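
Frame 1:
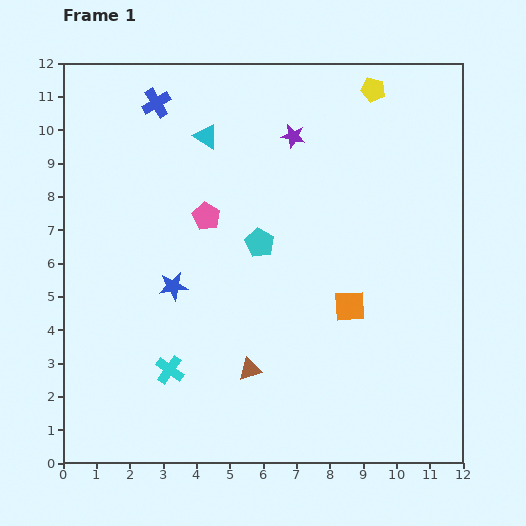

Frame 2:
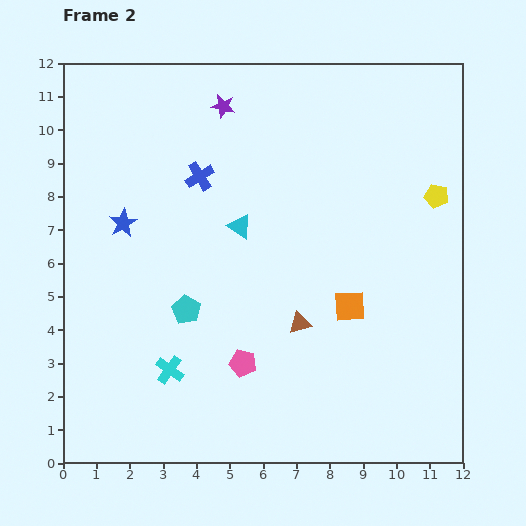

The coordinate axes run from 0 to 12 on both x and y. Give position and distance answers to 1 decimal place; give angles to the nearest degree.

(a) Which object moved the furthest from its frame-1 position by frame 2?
the pink pentagon

(moved 4.5; next 3.7)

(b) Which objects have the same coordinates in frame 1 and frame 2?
the orange square, the cyan cross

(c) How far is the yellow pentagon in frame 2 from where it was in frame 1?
3.7

The yellow pentagon moved from (9.3, 11.2) to (11.2, 8.0), a distance of √(1.9² + 3.2²) ≈ 3.7.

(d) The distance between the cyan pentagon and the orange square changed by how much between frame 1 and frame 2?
+1.6

Distance in frame 1: 3.3. Distance in frame 2: 4.9.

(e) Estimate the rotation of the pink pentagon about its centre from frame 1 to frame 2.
17° counter-clockwise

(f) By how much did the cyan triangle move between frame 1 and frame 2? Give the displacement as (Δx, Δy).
(1.0, -2.7)

The cyan triangle was at (4.3, 9.8) in frame 1 and (5.3, 7.1) in frame 2.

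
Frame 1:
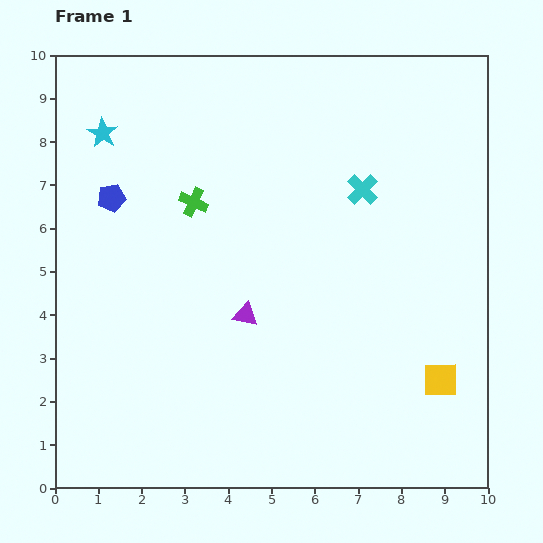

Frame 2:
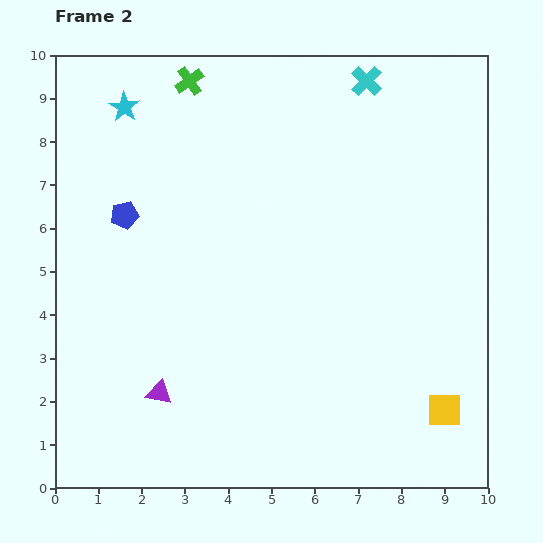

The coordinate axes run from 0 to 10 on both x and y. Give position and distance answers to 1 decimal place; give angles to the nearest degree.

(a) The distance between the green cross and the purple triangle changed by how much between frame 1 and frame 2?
+4.3

Distance in frame 1: 2.9. Distance in frame 2: 7.2.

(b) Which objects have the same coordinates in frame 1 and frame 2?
none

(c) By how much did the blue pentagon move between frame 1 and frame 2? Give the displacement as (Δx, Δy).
(0.3, -0.4)

The blue pentagon was at (1.3, 6.7) in frame 1 and (1.6, 6.3) in frame 2.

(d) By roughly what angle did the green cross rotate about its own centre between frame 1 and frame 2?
31° clockwise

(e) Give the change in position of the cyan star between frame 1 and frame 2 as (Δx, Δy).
(0.5, 0.6)

The cyan star was at (1.1, 8.2) in frame 1 and (1.6, 8.8) in frame 2.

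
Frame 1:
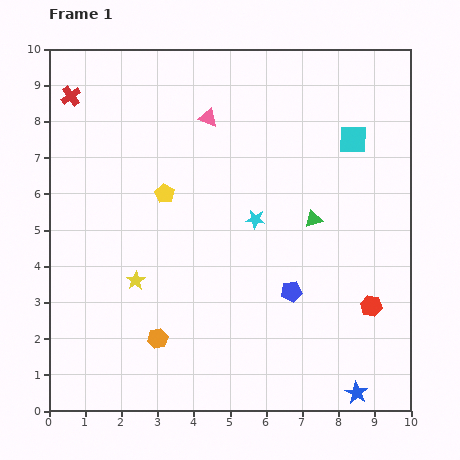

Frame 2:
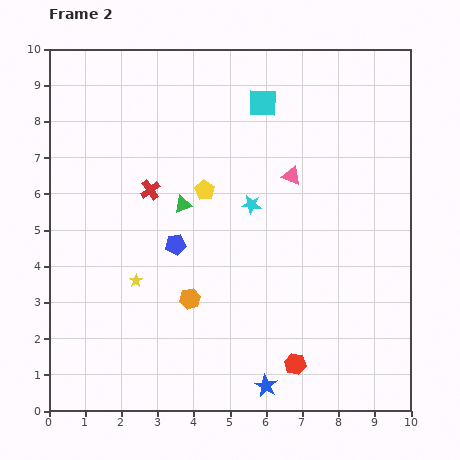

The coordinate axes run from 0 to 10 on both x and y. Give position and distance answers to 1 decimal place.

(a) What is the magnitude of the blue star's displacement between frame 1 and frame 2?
2.5

The blue star moved from (8.5, 0.5) to (6.0, 0.7), a distance of √(2.5² + 0.2²) ≈ 2.5.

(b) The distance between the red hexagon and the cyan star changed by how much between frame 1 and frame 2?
+0.6

Distance in frame 1: 4.0. Distance in frame 2: 4.6.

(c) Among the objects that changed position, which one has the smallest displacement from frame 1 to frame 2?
the cyan star

(moved 0.4)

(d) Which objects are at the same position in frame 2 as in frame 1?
the yellow star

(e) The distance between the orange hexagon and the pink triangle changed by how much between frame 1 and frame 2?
-1.9

Distance in frame 1: 6.3. Distance in frame 2: 4.4.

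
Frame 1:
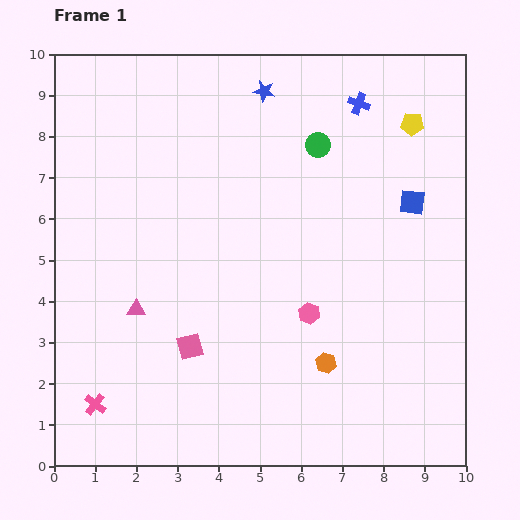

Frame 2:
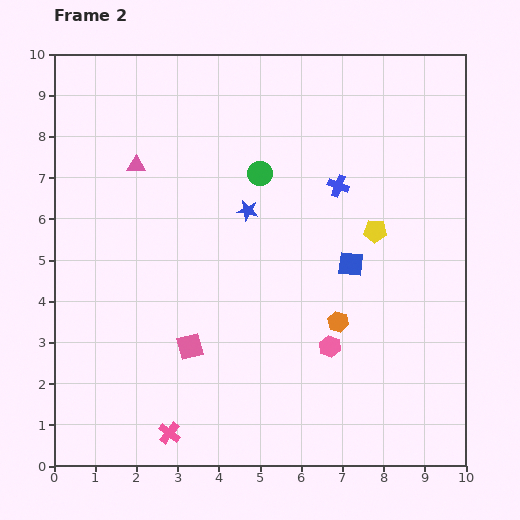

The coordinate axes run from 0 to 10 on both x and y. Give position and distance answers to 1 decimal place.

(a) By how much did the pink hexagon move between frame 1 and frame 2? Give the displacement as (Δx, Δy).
(0.5, -0.8)

The pink hexagon was at (6.2, 3.7) in frame 1 and (6.7, 2.9) in frame 2.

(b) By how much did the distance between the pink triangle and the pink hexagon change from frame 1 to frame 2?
+2.2

Distance in frame 1: 4.2. Distance in frame 2: 6.4.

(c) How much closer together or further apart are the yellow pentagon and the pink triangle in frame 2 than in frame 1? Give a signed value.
-2.1

Distance in frame 1: 8.1. Distance in frame 2: 6.0.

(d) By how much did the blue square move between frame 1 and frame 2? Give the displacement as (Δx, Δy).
(-1.5, -1.5)

The blue square was at (8.7, 6.4) in frame 1 and (7.2, 4.9) in frame 2.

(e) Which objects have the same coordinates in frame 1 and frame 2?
the pink square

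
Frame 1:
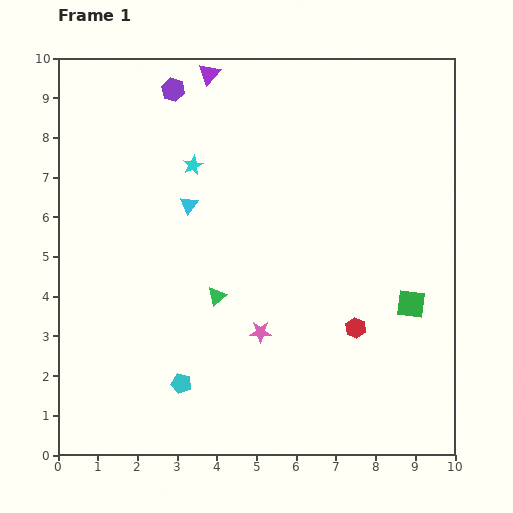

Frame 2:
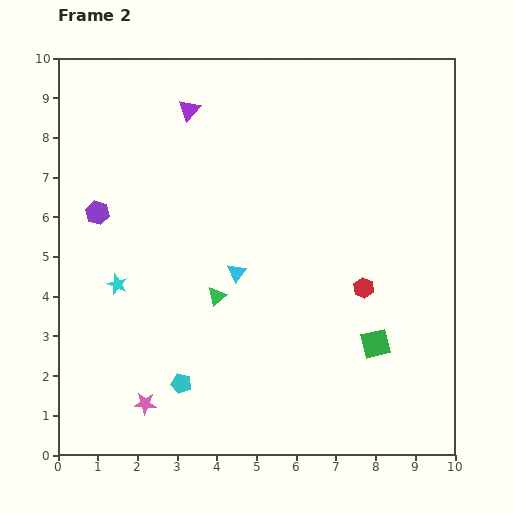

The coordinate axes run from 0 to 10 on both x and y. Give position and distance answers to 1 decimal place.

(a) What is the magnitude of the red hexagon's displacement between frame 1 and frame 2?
1.0

The red hexagon moved from (7.5, 3.2) to (7.7, 4.2), a distance of √(0.2² + 1.0²) ≈ 1.0.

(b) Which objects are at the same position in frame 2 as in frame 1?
the green triangle, the cyan pentagon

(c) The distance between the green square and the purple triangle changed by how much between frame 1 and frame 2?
-0.2

Distance in frame 1: 7.7. Distance in frame 2: 7.5.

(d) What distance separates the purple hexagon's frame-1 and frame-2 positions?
3.6

The purple hexagon moved from (2.9, 9.2) to (1.0, 6.1), a distance of √(1.9² + 3.1²) ≈ 3.6.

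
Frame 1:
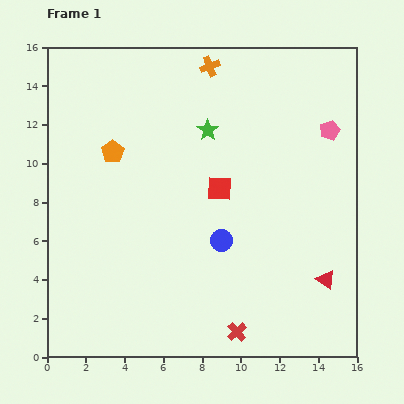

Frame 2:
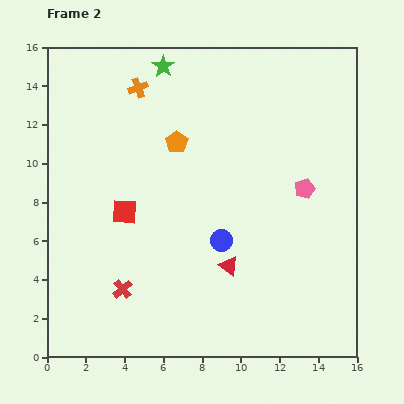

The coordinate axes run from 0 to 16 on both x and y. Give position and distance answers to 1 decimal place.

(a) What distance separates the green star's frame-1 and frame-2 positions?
4.0

The green star moved from (8.3, 11.7) to (6.0, 15.0), a distance of √(2.3² + 3.3²) ≈ 4.0.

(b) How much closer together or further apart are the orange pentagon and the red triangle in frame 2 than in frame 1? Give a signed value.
-5.9

Distance in frame 1: 12.8. Distance in frame 2: 6.9.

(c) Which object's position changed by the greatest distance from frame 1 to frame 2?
the red cross

(moved 6.3; next 5.0)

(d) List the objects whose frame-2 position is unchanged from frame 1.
the blue circle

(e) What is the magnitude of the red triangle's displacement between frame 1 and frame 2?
5.0

The red triangle moved from (14.4, 4.0) to (9.4, 4.7), a distance of √(5.0² + 0.7²) ≈ 5.0.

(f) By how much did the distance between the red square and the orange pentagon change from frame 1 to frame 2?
-1.3

Distance in frame 1: 5.8. Distance in frame 2: 4.5.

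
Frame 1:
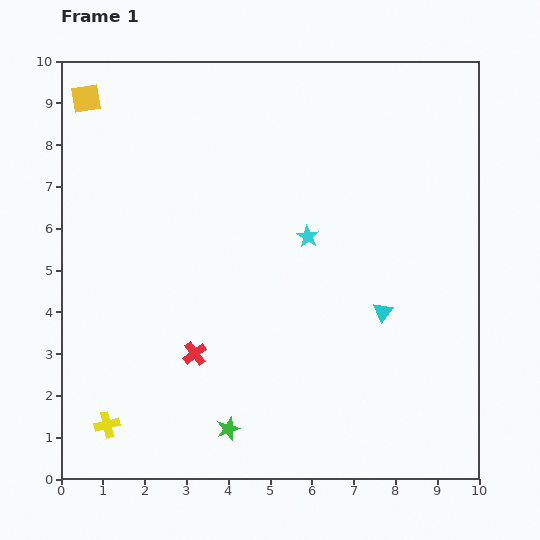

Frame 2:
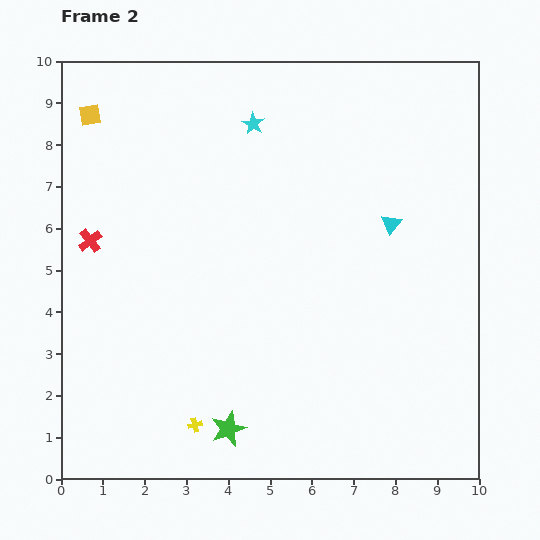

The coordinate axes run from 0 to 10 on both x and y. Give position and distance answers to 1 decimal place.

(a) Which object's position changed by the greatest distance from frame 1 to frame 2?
the red cross

(moved 3.7; next 3.0)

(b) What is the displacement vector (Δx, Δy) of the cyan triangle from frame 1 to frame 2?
(0.2, 2.1)

The cyan triangle was at (7.7, 4.0) in frame 1 and (7.9, 6.1) in frame 2.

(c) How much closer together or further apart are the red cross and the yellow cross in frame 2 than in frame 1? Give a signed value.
+2.4

Distance in frame 1: 2.7. Distance in frame 2: 5.1.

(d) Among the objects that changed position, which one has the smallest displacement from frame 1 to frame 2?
the yellow square

(moved 0.4)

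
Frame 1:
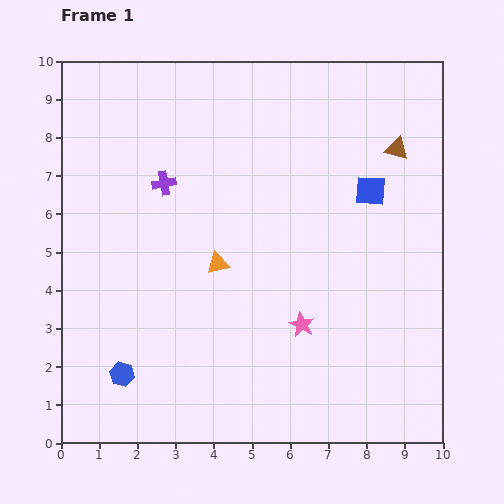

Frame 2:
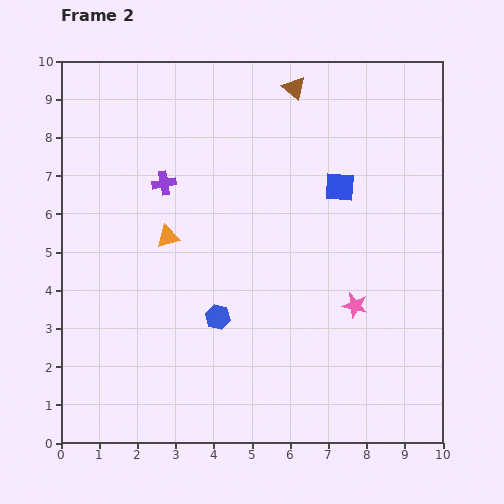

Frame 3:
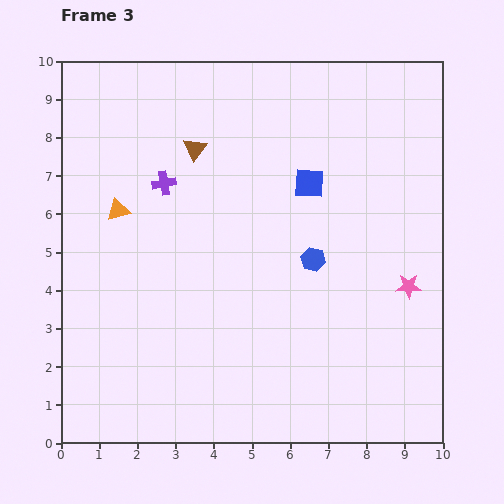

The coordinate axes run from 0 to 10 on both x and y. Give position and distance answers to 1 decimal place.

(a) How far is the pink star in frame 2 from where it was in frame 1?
1.5

The pink star moved from (6.3, 3.1) to (7.7, 3.6), a distance of √(1.4² + 0.5²) ≈ 1.5.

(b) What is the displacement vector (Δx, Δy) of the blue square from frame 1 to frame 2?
(-0.8, 0.1)

The blue square was at (8.1, 6.6) in frame 1 and (7.3, 6.7) in frame 2.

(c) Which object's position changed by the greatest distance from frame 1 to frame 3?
the blue hexagon

(moved 5.8; next 5.3)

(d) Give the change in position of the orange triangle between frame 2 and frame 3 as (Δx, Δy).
(-1.3, 0.7)

The orange triangle was at (2.8, 5.4) in frame 2 and (1.5, 6.1) in frame 3.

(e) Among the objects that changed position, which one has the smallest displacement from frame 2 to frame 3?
the blue square

(moved 0.8)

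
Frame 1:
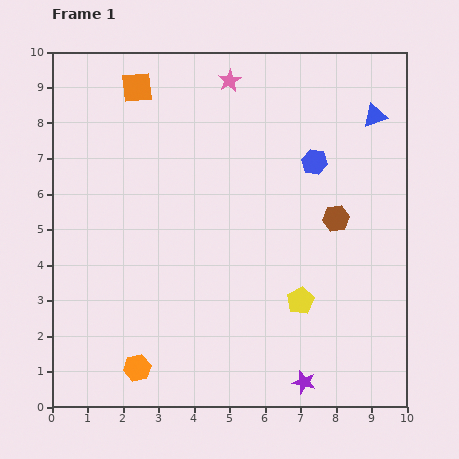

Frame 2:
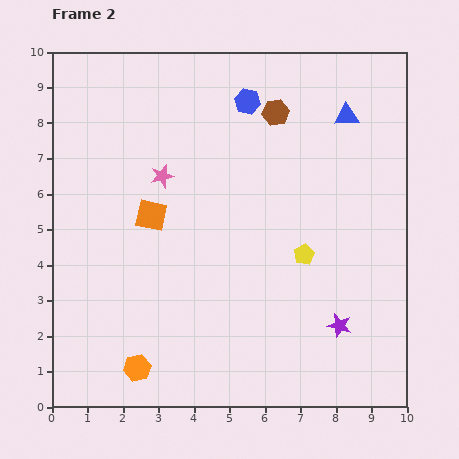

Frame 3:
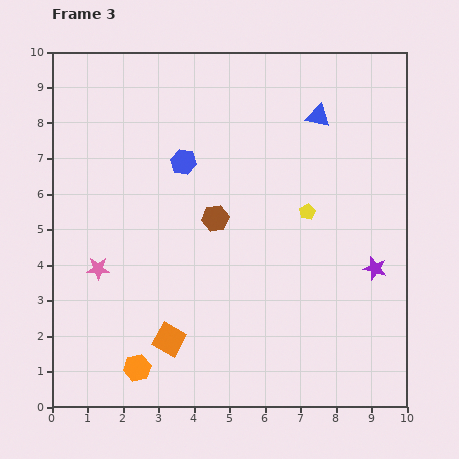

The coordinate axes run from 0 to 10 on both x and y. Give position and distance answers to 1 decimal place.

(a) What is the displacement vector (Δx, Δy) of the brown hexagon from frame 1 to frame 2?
(-1.7, 3.0)

The brown hexagon was at (8.0, 5.3) in frame 1 and (6.3, 8.3) in frame 2.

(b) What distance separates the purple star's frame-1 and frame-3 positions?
3.8

The purple star moved from (7.1, 0.7) to (9.1, 3.9), a distance of √(2.0² + 3.2²) ≈ 3.8.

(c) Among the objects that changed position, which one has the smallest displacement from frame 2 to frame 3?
the blue triangle

(moved 0.8)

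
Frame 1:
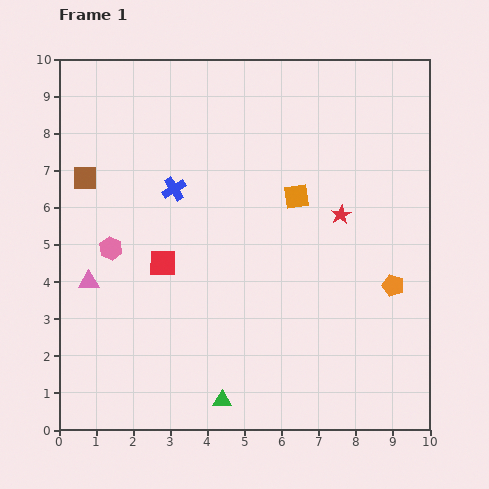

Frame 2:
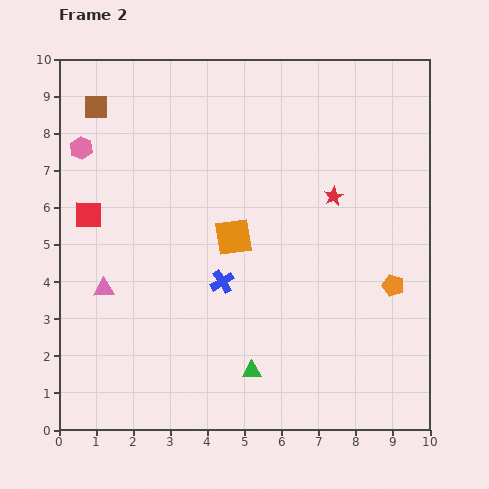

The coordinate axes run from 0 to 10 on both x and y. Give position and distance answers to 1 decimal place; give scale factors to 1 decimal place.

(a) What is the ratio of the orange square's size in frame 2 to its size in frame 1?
1.5×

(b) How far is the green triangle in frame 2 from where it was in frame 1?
1.1

The green triangle moved from (4.4, 0.8) to (5.2, 1.6), a distance of √(0.8² + 0.8²) ≈ 1.1.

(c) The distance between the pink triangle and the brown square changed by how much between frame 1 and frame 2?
+2.1

Distance in frame 1: 2.8. Distance in frame 2: 4.9.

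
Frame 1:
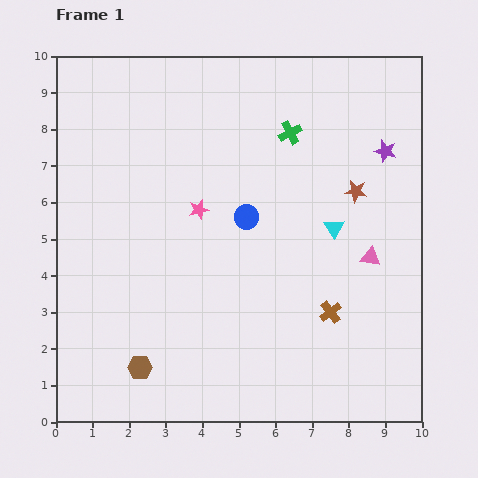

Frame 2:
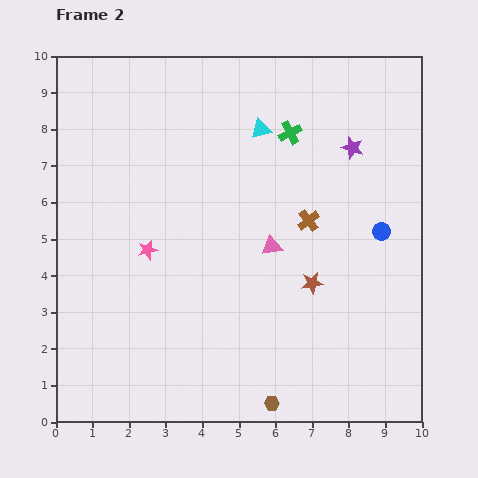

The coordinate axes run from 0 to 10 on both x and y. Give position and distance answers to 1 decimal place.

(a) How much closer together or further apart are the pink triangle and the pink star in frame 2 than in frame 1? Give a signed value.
-1.5

Distance in frame 1: 4.9. Distance in frame 2: 3.4.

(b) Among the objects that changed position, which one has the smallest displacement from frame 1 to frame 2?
the purple star

(moved 0.9)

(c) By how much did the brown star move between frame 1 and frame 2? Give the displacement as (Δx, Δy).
(-1.2, -2.5)

The brown star was at (8.2, 6.3) in frame 1 and (7.0, 3.8) in frame 2.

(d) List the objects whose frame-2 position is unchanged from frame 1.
the green cross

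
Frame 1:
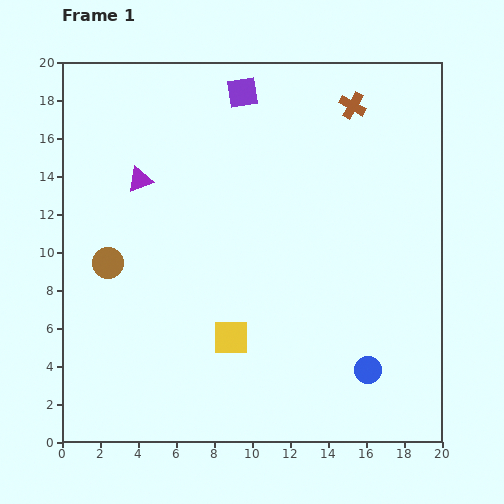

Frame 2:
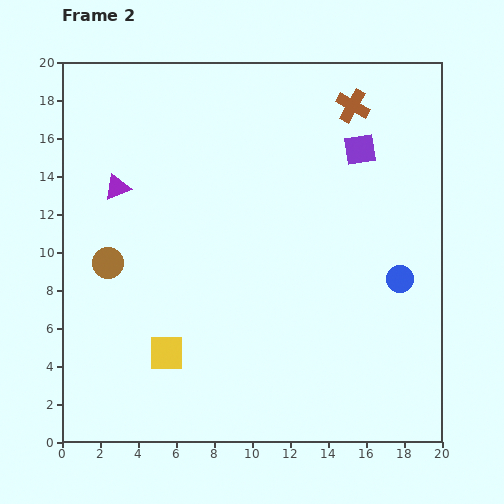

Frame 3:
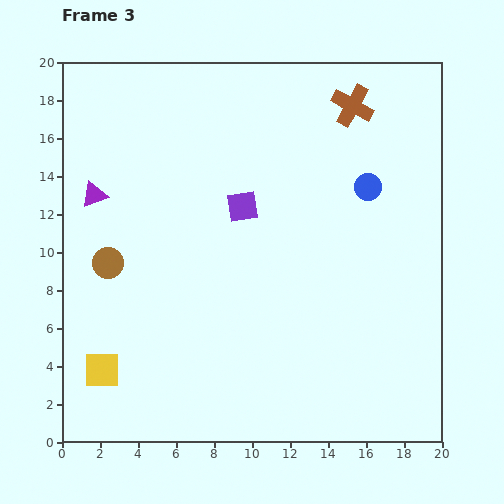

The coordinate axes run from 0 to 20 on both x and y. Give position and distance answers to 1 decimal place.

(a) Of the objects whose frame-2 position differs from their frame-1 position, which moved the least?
the purple triangle

(moved 1.3)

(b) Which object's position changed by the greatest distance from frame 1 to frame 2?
the purple square

(moved 6.9; next 5.1)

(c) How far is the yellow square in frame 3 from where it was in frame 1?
7.0

The yellow square moved from (8.9, 5.5) to (2.1, 3.8), a distance of √(6.8² + 1.7²) ≈ 7.0.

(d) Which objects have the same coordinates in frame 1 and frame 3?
the brown cross, the brown circle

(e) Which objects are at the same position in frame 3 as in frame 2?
the brown cross, the brown circle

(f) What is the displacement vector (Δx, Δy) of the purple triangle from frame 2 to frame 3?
(-1.2, -0.4)

The purple triangle was at (2.9, 13.4) in frame 2 and (1.7, 13.0) in frame 3.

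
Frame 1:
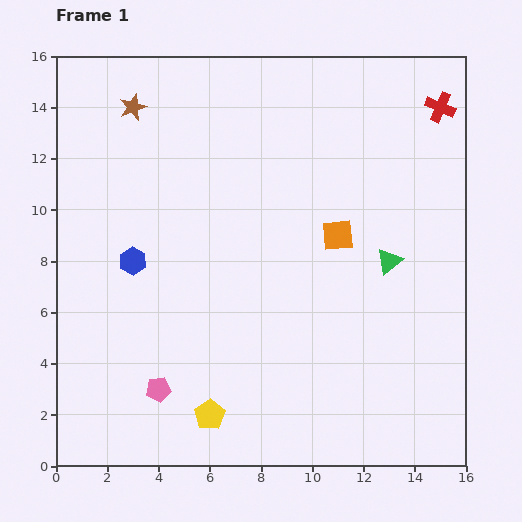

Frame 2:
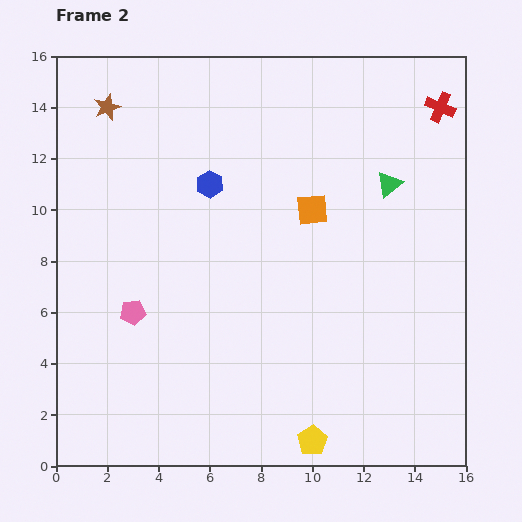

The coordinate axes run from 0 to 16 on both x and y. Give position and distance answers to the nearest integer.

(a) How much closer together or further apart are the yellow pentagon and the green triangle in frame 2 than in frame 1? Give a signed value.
+1

Distance in frame 1: 9. Distance in frame 2: 10.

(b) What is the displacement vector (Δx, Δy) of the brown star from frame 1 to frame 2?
(-1, 0)

The brown star was at (3, 14) in frame 1 and (2, 14) in frame 2.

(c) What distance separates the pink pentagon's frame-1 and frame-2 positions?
3

The pink pentagon moved from (4, 3) to (3, 6), a distance of √(1² + 3²) ≈ 3.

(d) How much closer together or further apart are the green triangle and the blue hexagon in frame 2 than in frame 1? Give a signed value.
-3

Distance in frame 1: 10. Distance in frame 2: 7.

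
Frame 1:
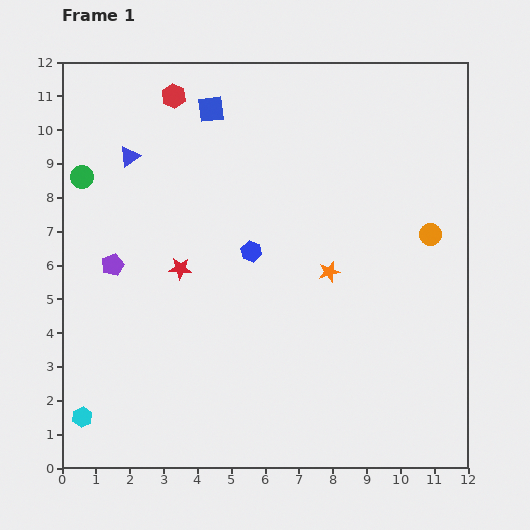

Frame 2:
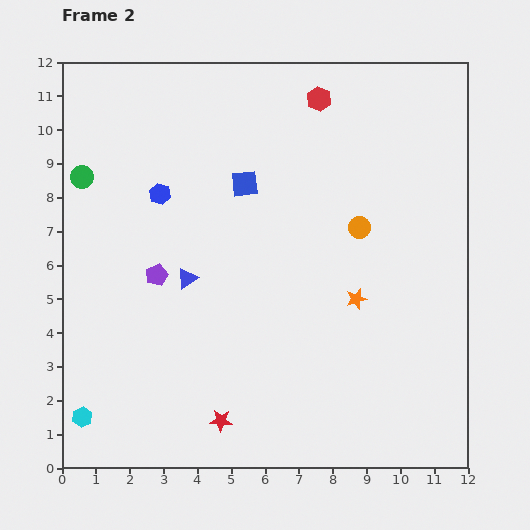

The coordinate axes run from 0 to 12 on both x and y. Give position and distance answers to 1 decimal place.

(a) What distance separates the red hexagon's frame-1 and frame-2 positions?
4.3

The red hexagon moved from (3.3, 11.0) to (7.6, 10.9), a distance of √(4.3² + 0.1²) ≈ 4.3.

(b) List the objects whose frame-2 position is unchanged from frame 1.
the green circle, the cyan hexagon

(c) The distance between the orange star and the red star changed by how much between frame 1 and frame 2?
+1.0

Distance in frame 1: 4.4. Distance in frame 2: 5.4.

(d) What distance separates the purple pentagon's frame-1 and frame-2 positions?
1.3

The purple pentagon moved from (1.5, 6.0) to (2.8, 5.7), a distance of √(1.3² + 0.3²) ≈ 1.3.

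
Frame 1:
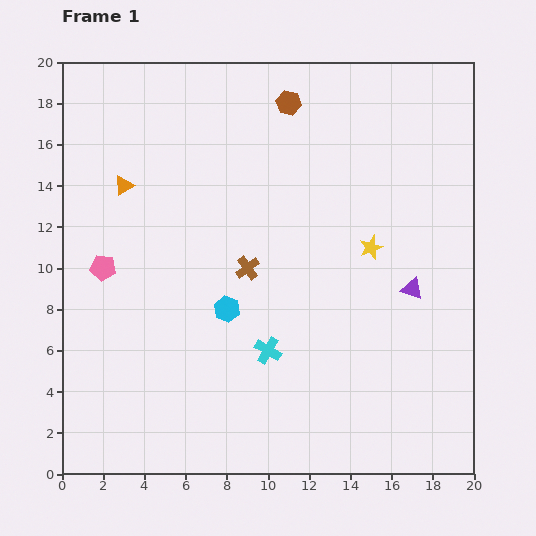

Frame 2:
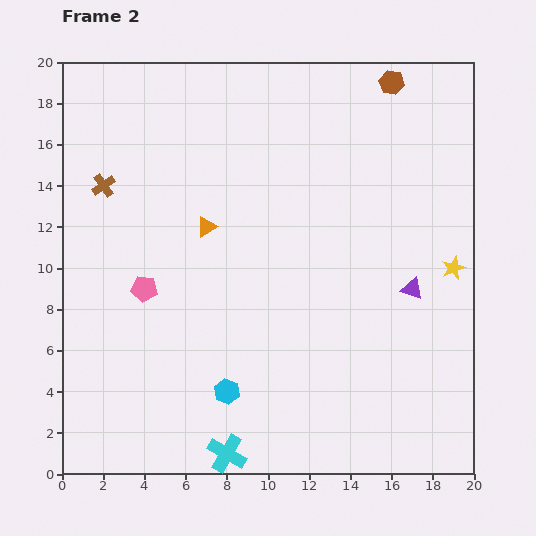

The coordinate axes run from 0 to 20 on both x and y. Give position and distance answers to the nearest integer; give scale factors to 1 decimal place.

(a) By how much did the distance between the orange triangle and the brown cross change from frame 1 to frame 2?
-2

Distance in frame 1: 7. Distance in frame 2: 5.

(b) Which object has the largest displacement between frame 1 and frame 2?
the brown cross

(moved 8; next 5)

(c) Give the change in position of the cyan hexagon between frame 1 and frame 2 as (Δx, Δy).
(0, -4)

The cyan hexagon was at (8, 8) in frame 1 and (8, 4) in frame 2.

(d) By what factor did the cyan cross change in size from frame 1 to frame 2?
1.4×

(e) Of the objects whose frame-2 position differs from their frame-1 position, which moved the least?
the pink pentagon

(moved 2)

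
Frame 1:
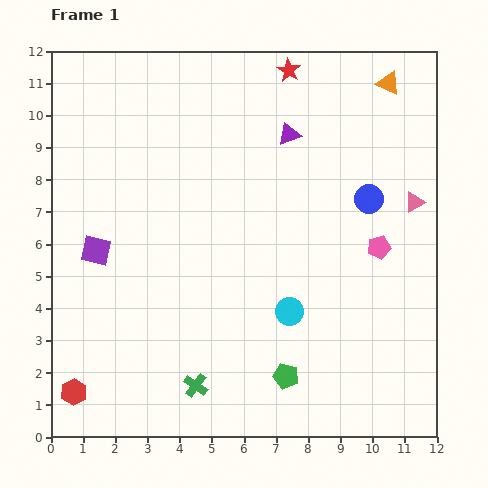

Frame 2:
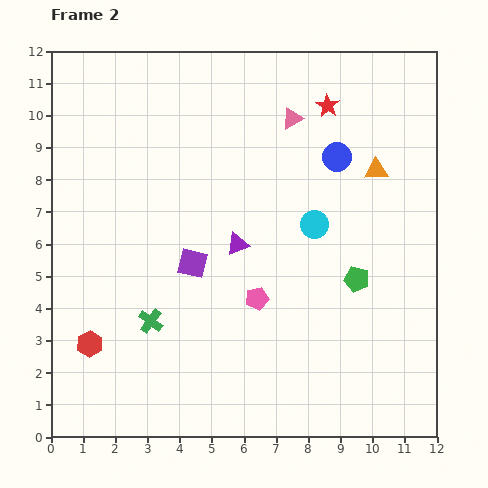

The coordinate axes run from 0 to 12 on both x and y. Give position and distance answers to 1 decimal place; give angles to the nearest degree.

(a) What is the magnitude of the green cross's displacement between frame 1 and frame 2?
2.4

The green cross moved from (4.5, 1.6) to (3.1, 3.6), a distance of √(1.4² + 2.0²) ≈ 2.4.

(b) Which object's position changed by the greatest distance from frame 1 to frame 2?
the pink triangle

(moved 4.6; next 4.1)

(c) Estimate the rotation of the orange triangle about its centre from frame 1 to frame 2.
26° counter-clockwise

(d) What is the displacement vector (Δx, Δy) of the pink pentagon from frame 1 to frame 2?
(-3.8, -1.6)

The pink pentagon was at (10.2, 5.9) in frame 1 and (6.4, 4.3) in frame 2.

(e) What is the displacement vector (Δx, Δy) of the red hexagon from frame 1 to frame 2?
(0.5, 1.5)

The red hexagon was at (0.7, 1.4) in frame 1 and (1.2, 2.9) in frame 2.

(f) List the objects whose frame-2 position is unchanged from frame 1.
none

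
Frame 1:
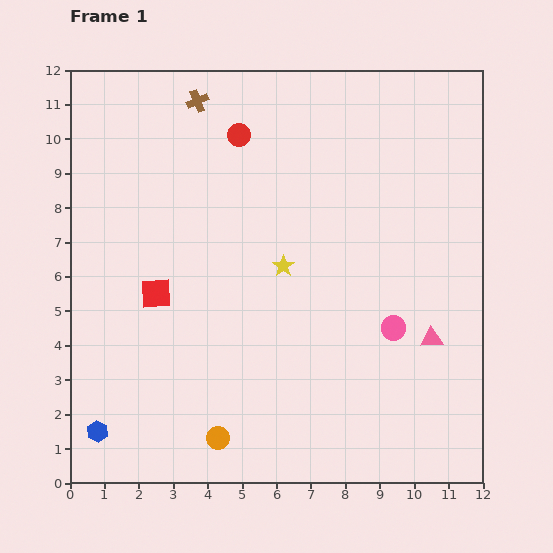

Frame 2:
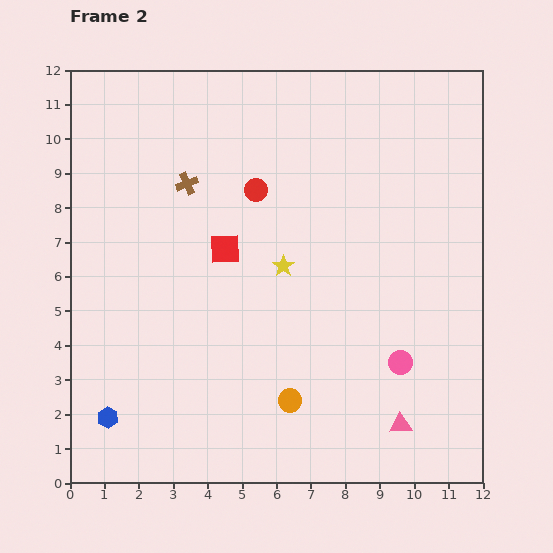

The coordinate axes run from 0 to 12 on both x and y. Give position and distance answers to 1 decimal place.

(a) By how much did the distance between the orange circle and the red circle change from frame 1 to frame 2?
-2.6

Distance in frame 1: 8.8. Distance in frame 2: 6.2.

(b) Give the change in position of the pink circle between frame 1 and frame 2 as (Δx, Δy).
(0.2, -1.0)

The pink circle was at (9.4, 4.5) in frame 1 and (9.6, 3.5) in frame 2.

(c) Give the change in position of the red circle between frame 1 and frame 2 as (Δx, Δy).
(0.5, -1.6)

The red circle was at (4.9, 10.1) in frame 1 and (5.4, 8.5) in frame 2.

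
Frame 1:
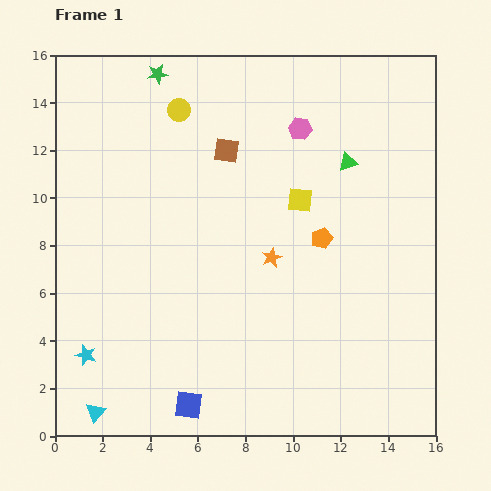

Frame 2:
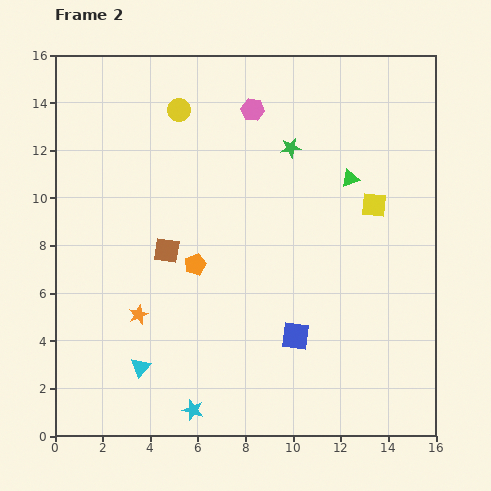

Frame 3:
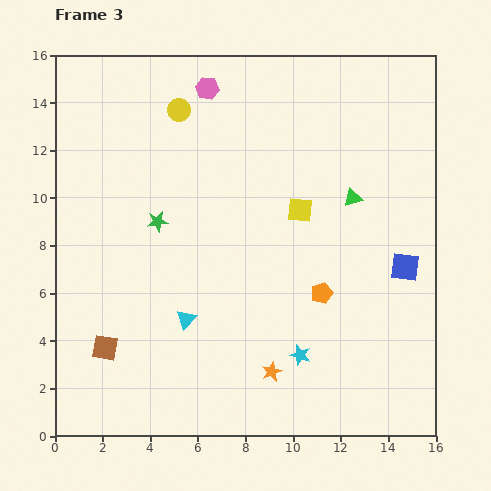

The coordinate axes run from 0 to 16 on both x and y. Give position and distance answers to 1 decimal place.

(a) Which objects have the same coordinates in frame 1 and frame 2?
the yellow circle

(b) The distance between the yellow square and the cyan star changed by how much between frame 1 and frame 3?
-5.0

Distance in frame 1: 11.1. Distance in frame 3: 6.1.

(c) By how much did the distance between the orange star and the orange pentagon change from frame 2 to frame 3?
+0.7

Distance in frame 2: 3.2. Distance in frame 3: 3.9.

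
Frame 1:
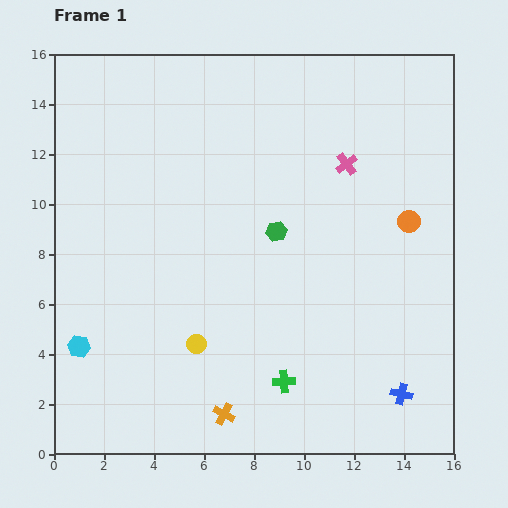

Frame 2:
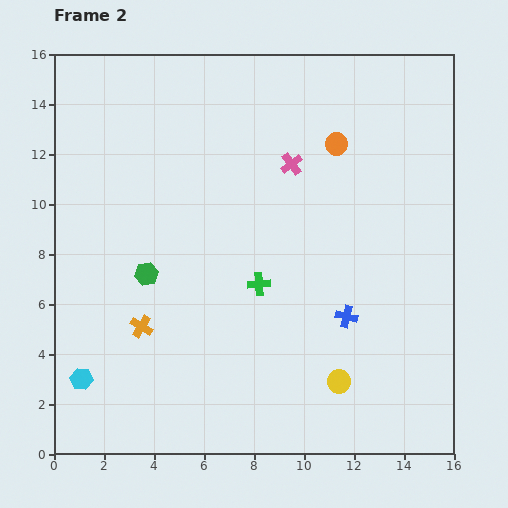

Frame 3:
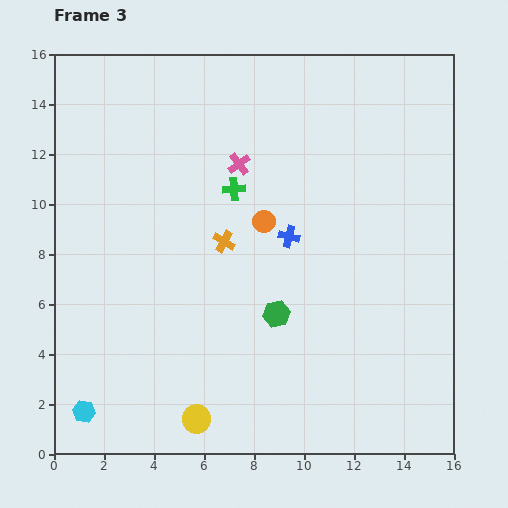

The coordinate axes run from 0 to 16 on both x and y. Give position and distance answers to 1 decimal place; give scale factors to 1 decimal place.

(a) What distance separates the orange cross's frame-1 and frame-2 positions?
4.8

The orange cross moved from (6.8, 1.6) to (3.5, 5.1), a distance of √(3.3² + 3.5²) ≈ 4.8.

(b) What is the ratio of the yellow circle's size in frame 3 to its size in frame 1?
1.4×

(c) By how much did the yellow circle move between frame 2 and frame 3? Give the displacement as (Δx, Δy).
(-5.7, -1.5)

The yellow circle was at (11.4, 2.9) in frame 2 and (5.7, 1.4) in frame 3.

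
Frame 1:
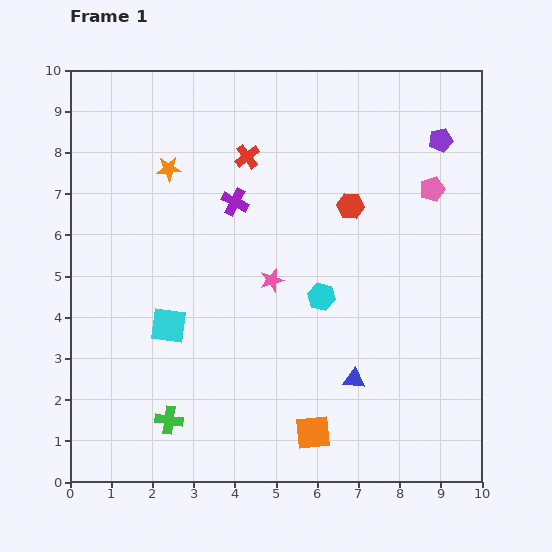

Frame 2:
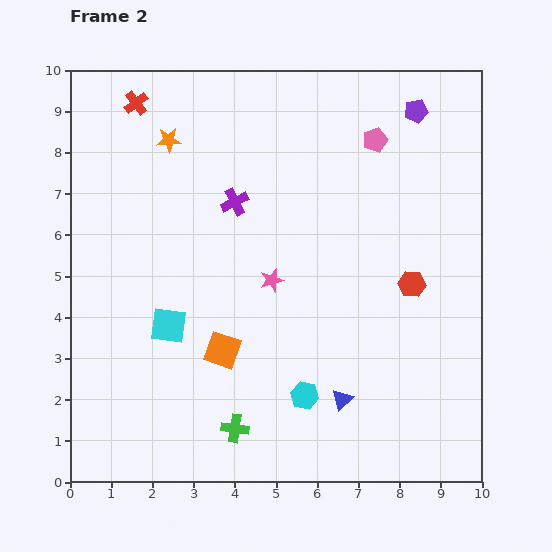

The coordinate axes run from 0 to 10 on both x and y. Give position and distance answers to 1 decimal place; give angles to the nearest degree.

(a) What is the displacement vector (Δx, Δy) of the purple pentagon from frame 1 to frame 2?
(-0.6, 0.7)

The purple pentagon was at (9.0, 8.3) in frame 1 and (8.4, 9.0) in frame 2.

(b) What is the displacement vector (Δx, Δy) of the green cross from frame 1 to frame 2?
(1.6, -0.2)

The green cross was at (2.4, 1.5) in frame 1 and (4.0, 1.3) in frame 2.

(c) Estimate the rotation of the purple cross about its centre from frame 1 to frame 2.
37° clockwise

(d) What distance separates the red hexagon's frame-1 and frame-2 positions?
2.4

The red hexagon moved from (6.8, 6.7) to (8.3, 4.8), a distance of √(1.5² + 1.9²) ≈ 2.4.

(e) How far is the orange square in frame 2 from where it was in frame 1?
3.0

The orange square moved from (5.9, 1.2) to (3.7, 3.2), a distance of √(2.2² + 2.0²) ≈ 3.0.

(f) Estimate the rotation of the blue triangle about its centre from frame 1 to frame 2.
49° counter-clockwise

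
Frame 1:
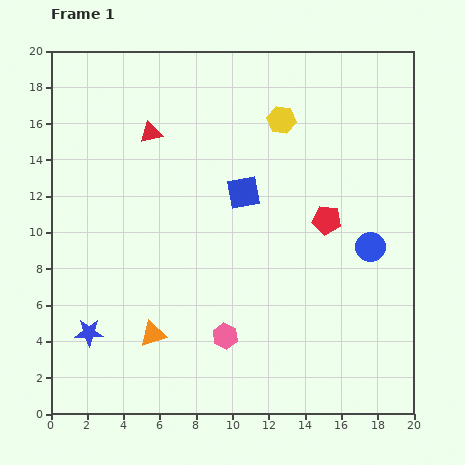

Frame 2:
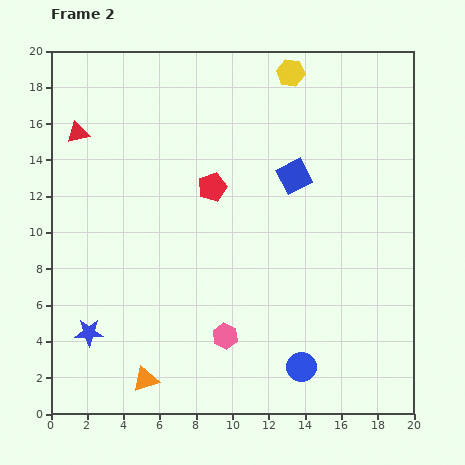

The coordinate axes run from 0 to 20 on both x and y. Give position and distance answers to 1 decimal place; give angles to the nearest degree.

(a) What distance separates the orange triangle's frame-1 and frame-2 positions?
2.5

The orange triangle moved from (5.6, 4.4) to (5.2, 1.9), a distance of √(0.4² + 2.5²) ≈ 2.5.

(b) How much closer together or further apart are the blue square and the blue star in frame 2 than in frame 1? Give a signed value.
+2.7

Distance in frame 1: 11.5. Distance in frame 2: 14.2.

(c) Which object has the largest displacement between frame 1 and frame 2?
the blue circle

(moved 7.6; next 6.6)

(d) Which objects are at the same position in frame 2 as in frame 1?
the pink hexagon, the blue star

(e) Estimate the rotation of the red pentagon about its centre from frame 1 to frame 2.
27° counter-clockwise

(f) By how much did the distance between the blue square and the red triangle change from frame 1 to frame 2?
+6.0

Distance in frame 1: 6.1. Distance in frame 2: 12.1.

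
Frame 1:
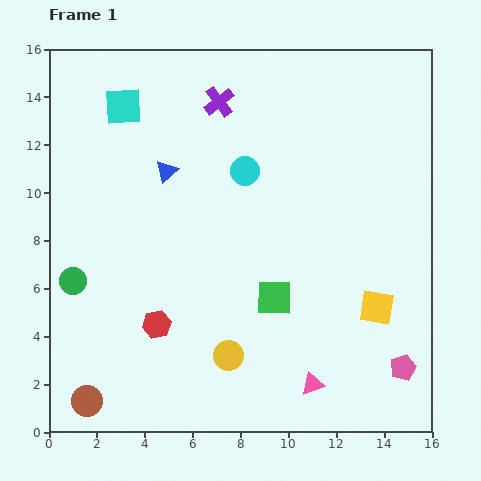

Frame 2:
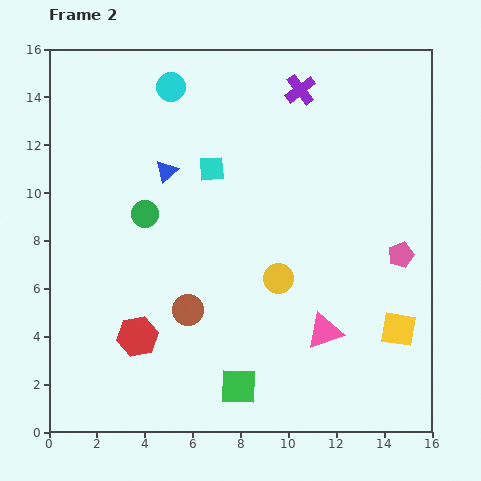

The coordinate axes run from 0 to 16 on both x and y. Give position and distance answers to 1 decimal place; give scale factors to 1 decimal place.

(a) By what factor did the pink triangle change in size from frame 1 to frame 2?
1.6×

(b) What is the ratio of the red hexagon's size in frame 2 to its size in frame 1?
1.4×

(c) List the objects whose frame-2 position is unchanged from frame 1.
the blue triangle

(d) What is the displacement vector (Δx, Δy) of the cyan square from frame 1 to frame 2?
(3.7, -2.6)

The cyan square was at (3.1, 13.6) in frame 1 and (6.8, 11.0) in frame 2.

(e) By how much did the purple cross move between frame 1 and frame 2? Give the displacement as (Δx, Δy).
(3.4, 0.5)

The purple cross was at (7.1, 13.8) in frame 1 and (10.5, 14.3) in frame 2.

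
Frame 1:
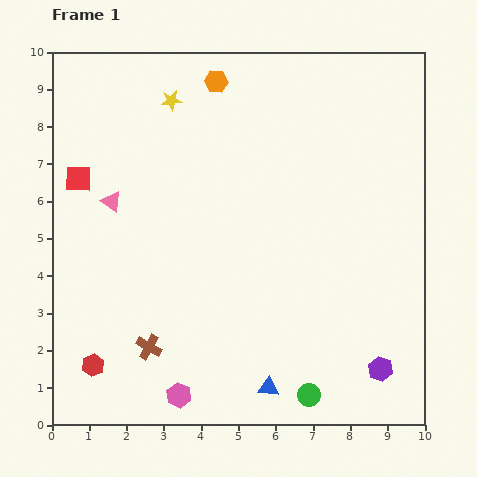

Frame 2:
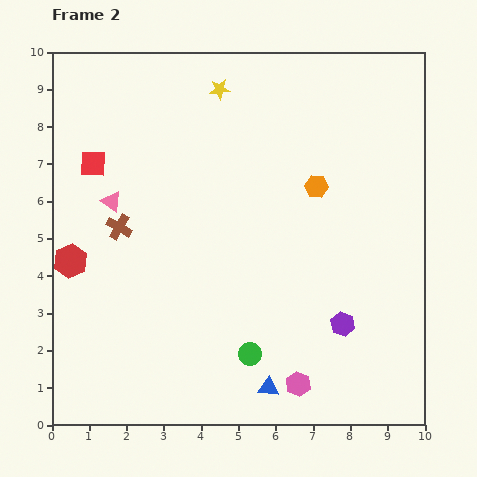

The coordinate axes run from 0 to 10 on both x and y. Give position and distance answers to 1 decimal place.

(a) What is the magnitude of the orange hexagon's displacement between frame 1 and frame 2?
3.9

The orange hexagon moved from (4.4, 9.2) to (7.1, 6.4), a distance of √(2.7² + 2.8²) ≈ 3.9.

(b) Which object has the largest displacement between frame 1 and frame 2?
the orange hexagon

(moved 3.9; next 3.3)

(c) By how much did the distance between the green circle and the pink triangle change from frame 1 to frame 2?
-1.9

Distance in frame 1: 7.4. Distance in frame 2: 5.5.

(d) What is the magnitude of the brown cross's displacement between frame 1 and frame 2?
3.3

The brown cross moved from (2.6, 2.1) to (1.8, 5.3), a distance of √(0.8² + 3.2²) ≈ 3.3.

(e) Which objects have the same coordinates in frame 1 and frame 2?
the blue triangle, the pink triangle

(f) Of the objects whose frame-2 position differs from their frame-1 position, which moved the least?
the red square

(moved 0.6)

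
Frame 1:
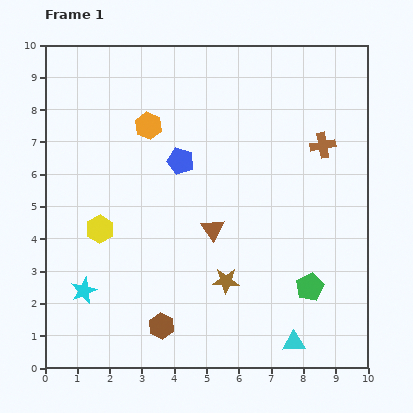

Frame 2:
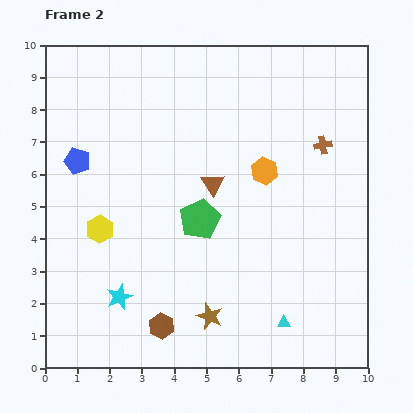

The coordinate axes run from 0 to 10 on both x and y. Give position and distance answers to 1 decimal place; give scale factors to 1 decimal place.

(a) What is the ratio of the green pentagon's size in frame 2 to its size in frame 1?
1.5×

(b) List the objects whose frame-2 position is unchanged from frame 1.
the yellow hexagon, the brown hexagon, the brown cross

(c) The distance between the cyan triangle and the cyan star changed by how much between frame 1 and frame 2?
-1.5

Distance in frame 1: 6.7. Distance in frame 2: 5.2.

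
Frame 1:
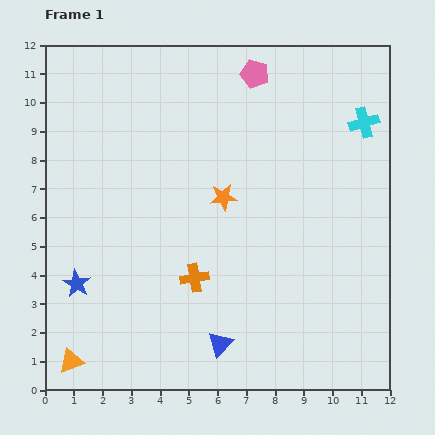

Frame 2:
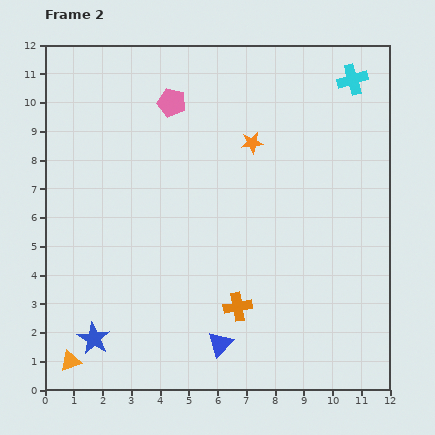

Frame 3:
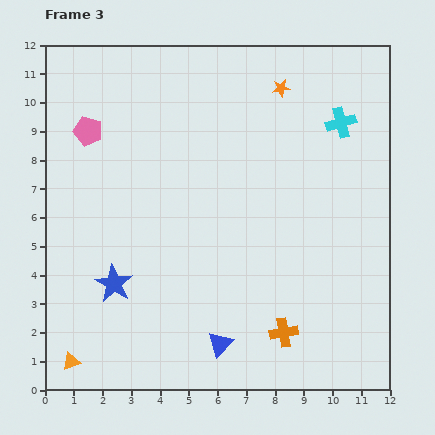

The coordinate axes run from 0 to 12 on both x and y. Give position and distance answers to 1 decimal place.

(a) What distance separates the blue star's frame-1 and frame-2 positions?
2.0

The blue star moved from (1.1, 3.7) to (1.7, 1.8), a distance of √(0.6² + 1.9²) ≈ 2.0.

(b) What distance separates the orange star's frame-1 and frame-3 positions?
4.3

The orange star moved from (6.2, 6.7) to (8.2, 10.5), a distance of √(2.0² + 3.8²) ≈ 4.3.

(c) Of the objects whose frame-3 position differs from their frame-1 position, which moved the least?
the cyan cross

(moved 0.8)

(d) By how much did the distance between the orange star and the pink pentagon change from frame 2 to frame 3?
+3.8

Distance in frame 2: 3.1. Distance in frame 3: 6.9.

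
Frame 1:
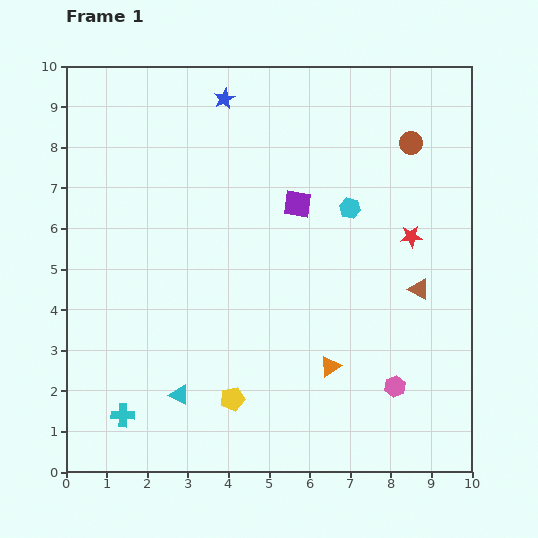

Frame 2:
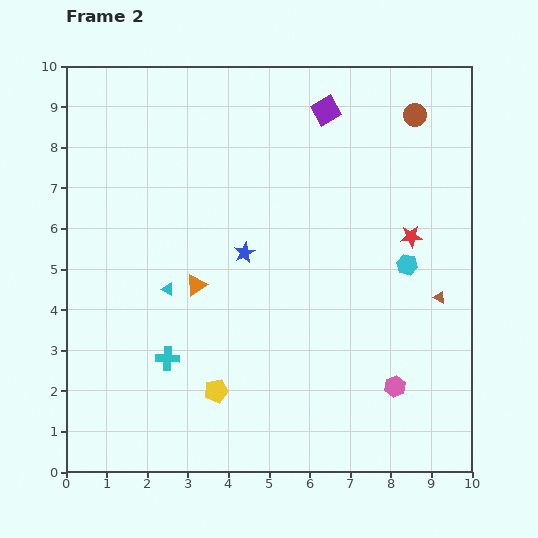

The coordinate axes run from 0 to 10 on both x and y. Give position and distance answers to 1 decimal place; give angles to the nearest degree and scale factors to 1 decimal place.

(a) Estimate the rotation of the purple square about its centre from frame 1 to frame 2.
38° counter-clockwise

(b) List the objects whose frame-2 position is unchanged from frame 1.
the red star, the pink hexagon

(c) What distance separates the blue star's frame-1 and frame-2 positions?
3.8

The blue star moved from (3.9, 9.2) to (4.4, 5.4), a distance of √(0.5² + 3.8²) ≈ 3.8.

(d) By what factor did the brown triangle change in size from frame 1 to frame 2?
0.6×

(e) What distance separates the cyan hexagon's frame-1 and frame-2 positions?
2.0

The cyan hexagon moved from (7.0, 6.5) to (8.4, 5.1), a distance of √(1.4² + 1.4²) ≈ 2.0.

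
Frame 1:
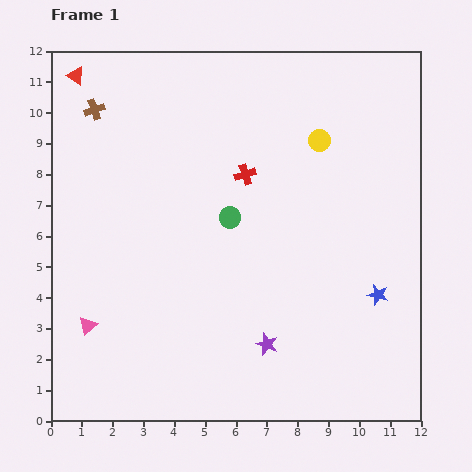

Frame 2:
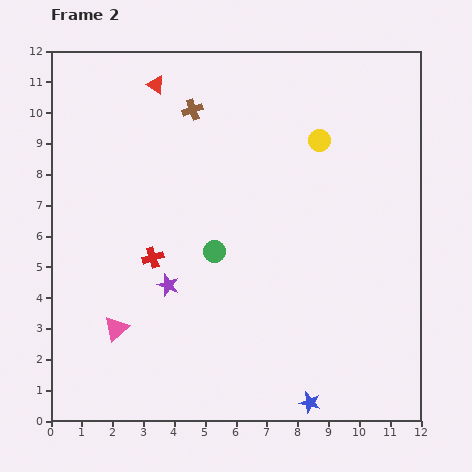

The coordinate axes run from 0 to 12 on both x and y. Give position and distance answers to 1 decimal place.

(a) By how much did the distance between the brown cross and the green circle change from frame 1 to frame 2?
-0.9

Distance in frame 1: 5.6. Distance in frame 2: 4.7.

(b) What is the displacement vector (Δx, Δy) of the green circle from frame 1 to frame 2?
(-0.5, -1.1)

The green circle was at (5.8, 6.6) in frame 1 and (5.3, 5.5) in frame 2.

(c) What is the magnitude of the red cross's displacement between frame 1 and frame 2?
4.0

The red cross moved from (6.3, 8.0) to (3.3, 5.3), a distance of √(3.0² + 2.7²) ≈ 4.0.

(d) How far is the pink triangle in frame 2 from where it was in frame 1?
0.9

The pink triangle moved from (1.2, 3.1) to (2.1, 3.0), a distance of √(0.9² + 0.1²) ≈ 0.9.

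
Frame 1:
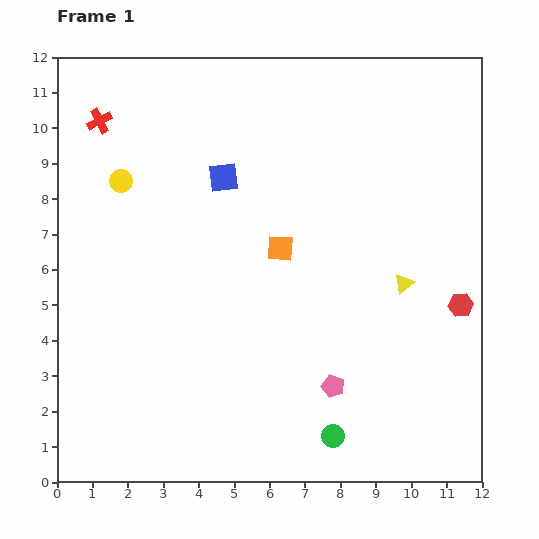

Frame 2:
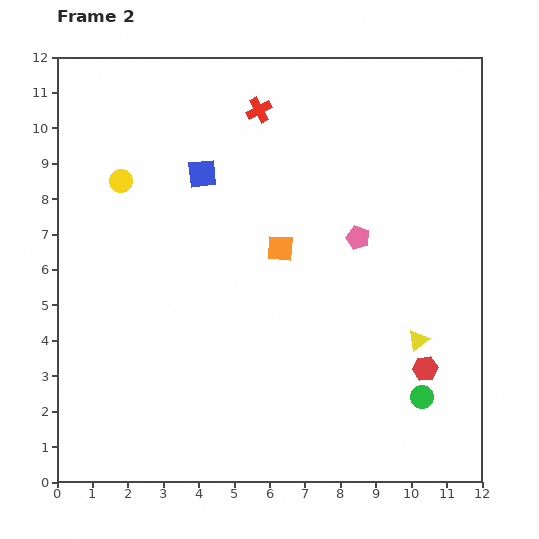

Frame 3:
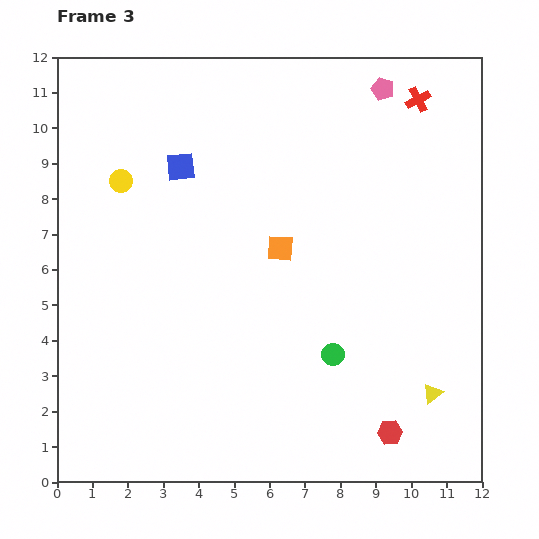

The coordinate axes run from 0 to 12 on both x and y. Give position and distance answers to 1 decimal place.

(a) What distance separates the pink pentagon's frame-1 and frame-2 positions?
4.3

The pink pentagon moved from (7.8, 2.7) to (8.5, 6.9), a distance of √(0.7² + 4.2²) ≈ 4.3.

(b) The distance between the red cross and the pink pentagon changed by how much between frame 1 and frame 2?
-5.4

Distance in frame 1: 10.0. Distance in frame 2: 4.6.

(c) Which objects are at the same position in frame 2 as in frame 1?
the yellow circle, the orange square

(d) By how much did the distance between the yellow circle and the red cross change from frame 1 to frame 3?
+6.9

Distance in frame 1: 1.8. Distance in frame 3: 8.7.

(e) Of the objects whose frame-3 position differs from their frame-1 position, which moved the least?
the blue square

(moved 1.2)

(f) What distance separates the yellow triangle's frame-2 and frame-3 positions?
1.6

The yellow triangle moved from (10.2, 4.0) to (10.6, 2.5), a distance of √(0.4² + 1.5²) ≈ 1.6.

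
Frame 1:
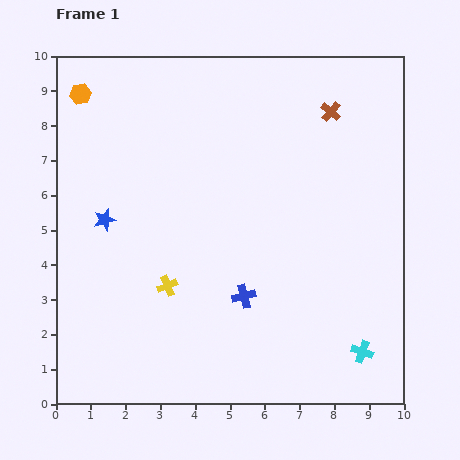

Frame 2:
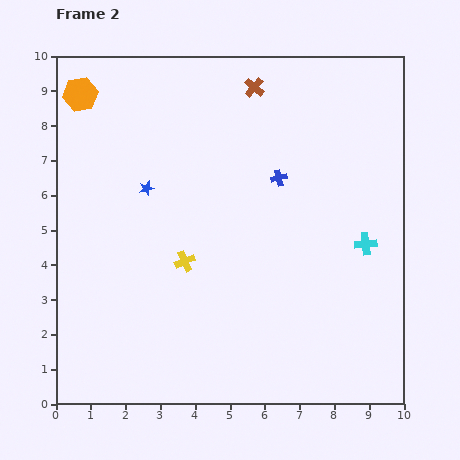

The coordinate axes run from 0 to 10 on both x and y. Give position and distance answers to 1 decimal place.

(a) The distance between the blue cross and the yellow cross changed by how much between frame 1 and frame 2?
+1.4

Distance in frame 1: 2.2. Distance in frame 2: 3.6.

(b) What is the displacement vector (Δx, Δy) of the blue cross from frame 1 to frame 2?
(1.0, 3.4)

The blue cross was at (5.4, 3.1) in frame 1 and (6.4, 6.5) in frame 2.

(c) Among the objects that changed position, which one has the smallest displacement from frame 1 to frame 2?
the yellow cross

(moved 0.9)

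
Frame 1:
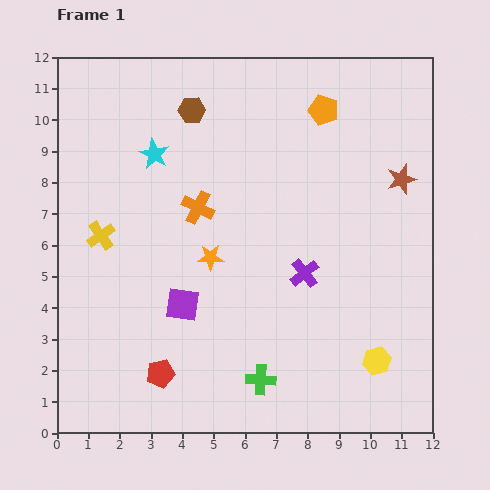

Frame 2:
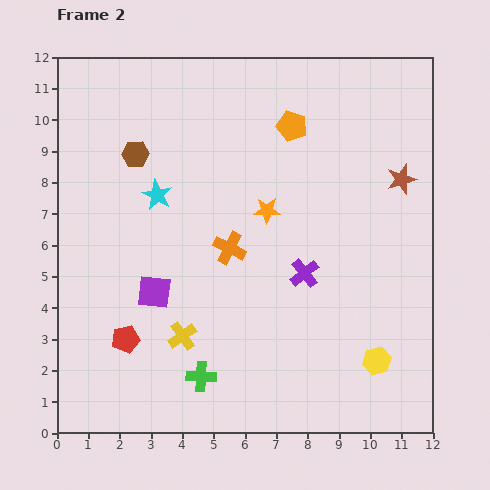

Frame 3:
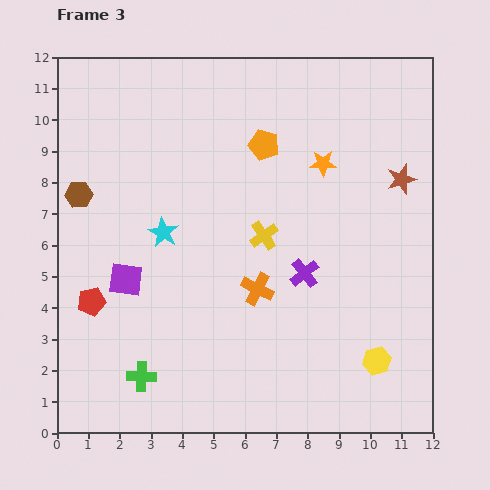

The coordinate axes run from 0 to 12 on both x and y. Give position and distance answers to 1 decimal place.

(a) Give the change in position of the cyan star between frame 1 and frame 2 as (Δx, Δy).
(0.1, -1.3)

The cyan star was at (3.1, 8.9) in frame 1 and (3.2, 7.6) in frame 2.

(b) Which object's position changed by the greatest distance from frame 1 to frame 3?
the yellow cross

(moved 5.2; next 4.7)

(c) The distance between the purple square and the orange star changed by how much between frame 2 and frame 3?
+2.9

Distance in frame 2: 4.4. Distance in frame 3: 7.3.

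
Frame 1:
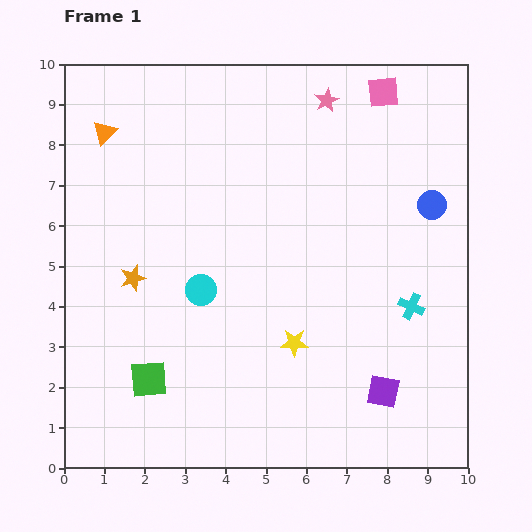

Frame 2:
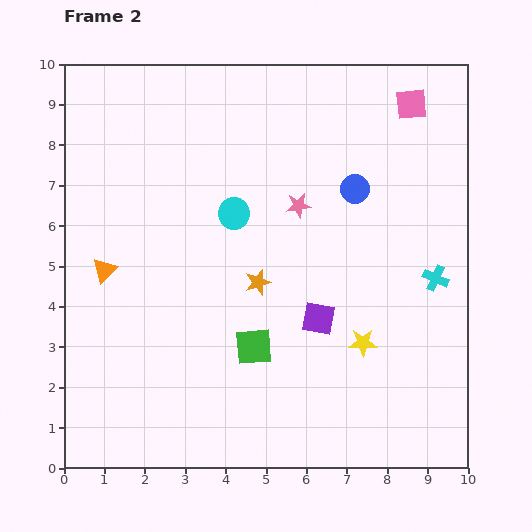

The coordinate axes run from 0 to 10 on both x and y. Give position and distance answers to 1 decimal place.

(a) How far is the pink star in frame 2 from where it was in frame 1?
2.7

The pink star moved from (6.5, 9.1) to (5.8, 6.5), a distance of √(0.7² + 2.6²) ≈ 2.7.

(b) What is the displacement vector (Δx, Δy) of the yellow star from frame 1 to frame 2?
(1.7, 0.0)

The yellow star was at (5.7, 3.1) in frame 1 and (7.4, 3.1) in frame 2.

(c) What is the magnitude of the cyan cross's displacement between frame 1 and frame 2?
0.9

The cyan cross moved from (8.6, 4.0) to (9.2, 4.7), a distance of √(0.6² + 0.7²) ≈ 0.9.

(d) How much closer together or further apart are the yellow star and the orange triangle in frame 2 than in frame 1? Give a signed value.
-0.4

Distance in frame 1: 7.0. Distance in frame 2: 6.6.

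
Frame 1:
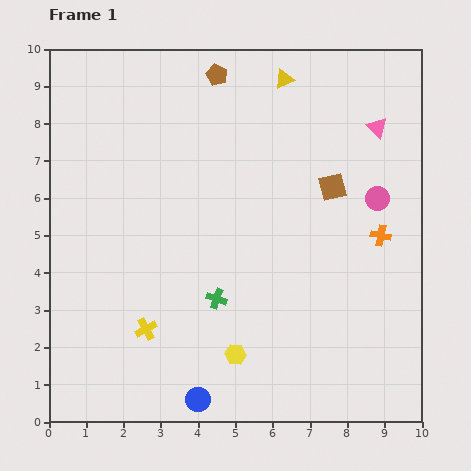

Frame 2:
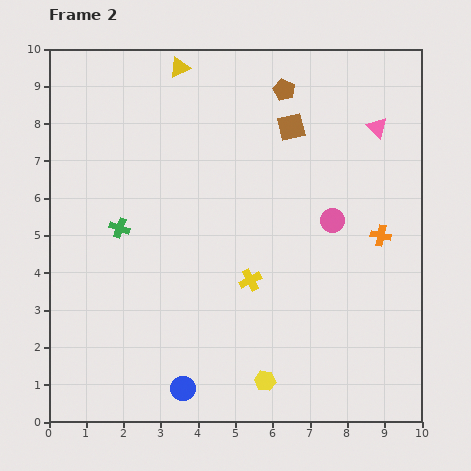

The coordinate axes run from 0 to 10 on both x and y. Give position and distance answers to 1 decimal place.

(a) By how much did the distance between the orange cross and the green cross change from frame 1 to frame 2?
+2.3

Distance in frame 1: 4.7. Distance in frame 2: 7.0.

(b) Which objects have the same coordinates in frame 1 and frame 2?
the orange cross, the pink triangle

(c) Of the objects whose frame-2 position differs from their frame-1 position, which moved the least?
the blue circle

(moved 0.5)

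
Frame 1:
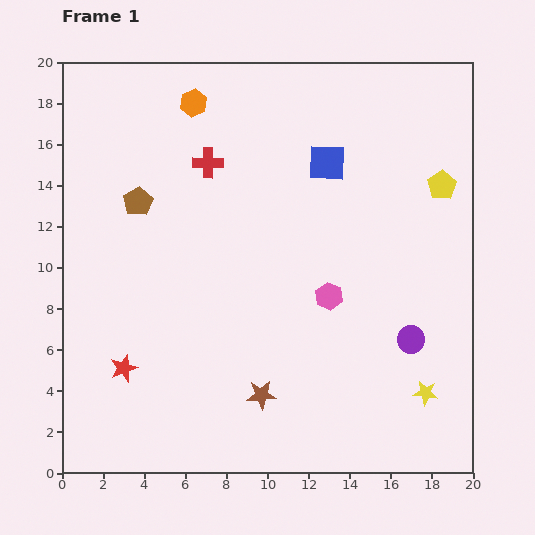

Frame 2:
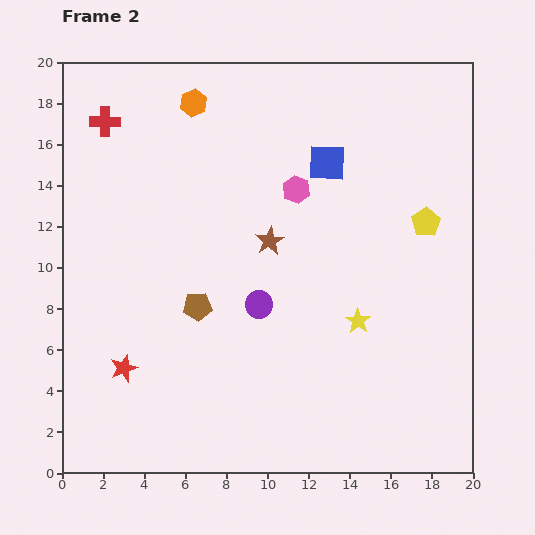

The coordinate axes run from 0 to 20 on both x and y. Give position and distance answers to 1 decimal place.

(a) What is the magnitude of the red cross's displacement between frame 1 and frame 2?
5.4

The red cross moved from (7.1, 15.1) to (2.1, 17.1), a distance of √(5.0² + 2.0²) ≈ 5.4.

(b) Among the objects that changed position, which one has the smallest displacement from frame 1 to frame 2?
the yellow pentagon

(moved 2.0)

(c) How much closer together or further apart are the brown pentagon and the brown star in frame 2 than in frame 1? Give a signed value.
-6.5

Distance in frame 1: 11.2. Distance in frame 2: 4.7.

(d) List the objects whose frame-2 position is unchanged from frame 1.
the red star, the orange hexagon, the blue square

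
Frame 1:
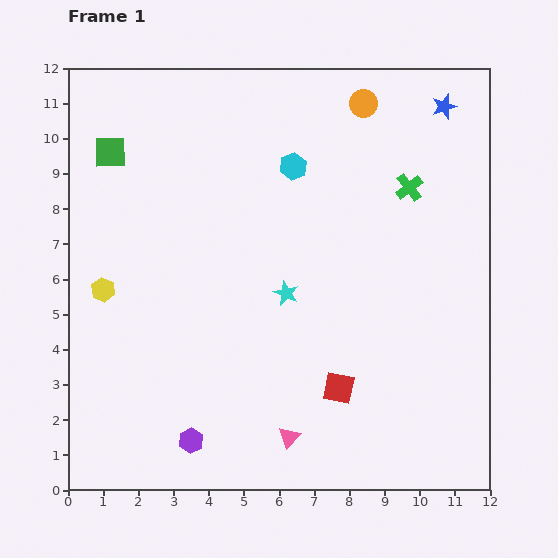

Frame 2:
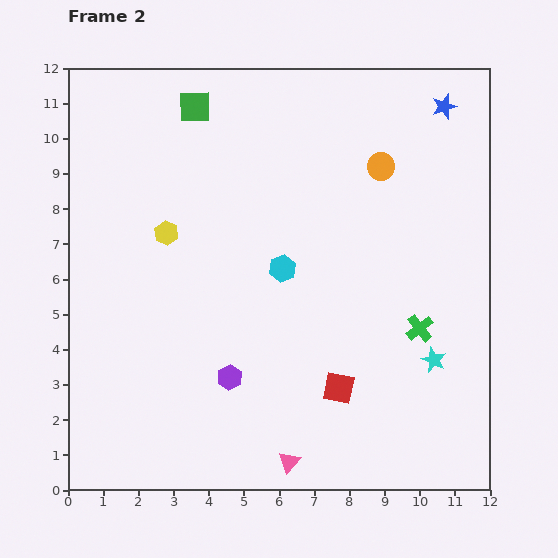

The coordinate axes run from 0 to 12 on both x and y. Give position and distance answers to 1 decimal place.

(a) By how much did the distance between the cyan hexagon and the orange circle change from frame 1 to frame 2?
+1.3

Distance in frame 1: 2.7. Distance in frame 2: 4.0.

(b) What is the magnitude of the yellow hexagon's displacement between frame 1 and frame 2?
2.4

The yellow hexagon moved from (1.0, 5.7) to (2.8, 7.3), a distance of √(1.8² + 1.6²) ≈ 2.4.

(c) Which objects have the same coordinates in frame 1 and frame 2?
the blue star, the red square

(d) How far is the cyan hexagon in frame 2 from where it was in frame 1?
2.9

The cyan hexagon moved from (6.4, 9.2) to (6.1, 6.3), a distance of √(0.3² + 2.9²) ≈ 2.9.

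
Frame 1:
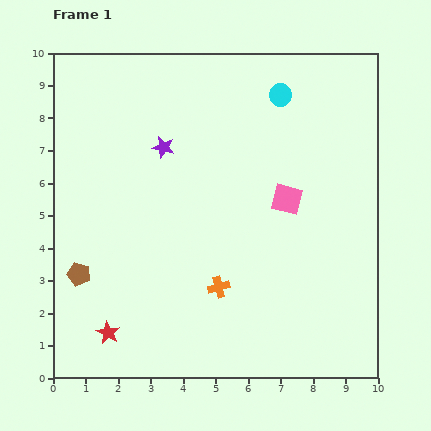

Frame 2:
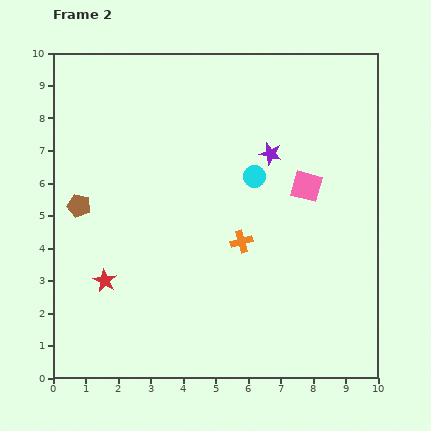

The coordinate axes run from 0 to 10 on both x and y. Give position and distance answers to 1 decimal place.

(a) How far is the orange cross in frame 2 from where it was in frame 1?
1.6

The orange cross moved from (5.1, 2.8) to (5.8, 4.2), a distance of √(0.7² + 1.4²) ≈ 1.6.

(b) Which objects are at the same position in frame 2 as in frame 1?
none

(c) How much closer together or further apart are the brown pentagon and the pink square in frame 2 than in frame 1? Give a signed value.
+0.2

Distance in frame 1: 6.8. Distance in frame 2: 7.0.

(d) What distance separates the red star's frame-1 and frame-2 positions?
1.6

The red star moved from (1.7, 1.4) to (1.6, 3.0), a distance of √(0.1² + 1.6²) ≈ 1.6.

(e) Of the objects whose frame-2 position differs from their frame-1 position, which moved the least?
the pink square

(moved 0.7)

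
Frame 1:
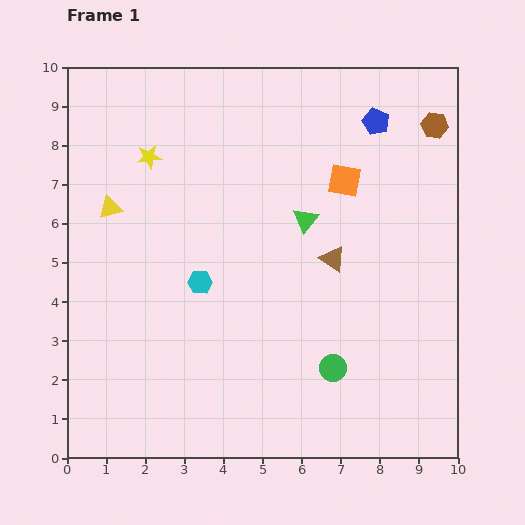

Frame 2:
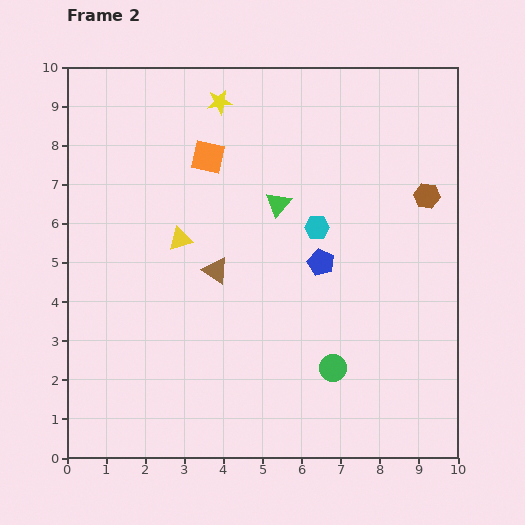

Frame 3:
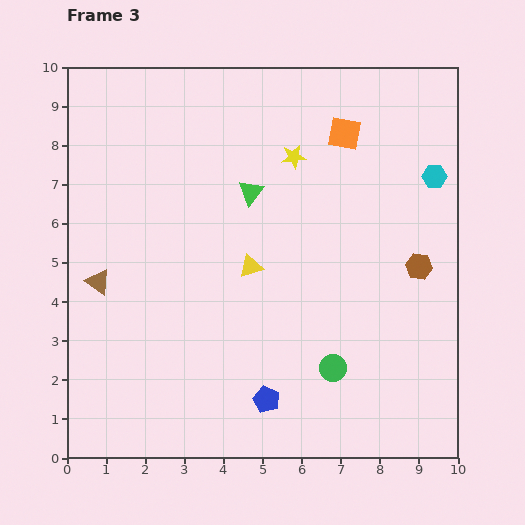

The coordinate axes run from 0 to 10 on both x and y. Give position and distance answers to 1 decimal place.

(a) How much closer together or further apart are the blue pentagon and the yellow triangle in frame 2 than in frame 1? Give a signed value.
-3.5

Distance in frame 1: 7.1. Distance in frame 2: 3.6.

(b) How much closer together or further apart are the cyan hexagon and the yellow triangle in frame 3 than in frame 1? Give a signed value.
+2.2

Distance in frame 1: 3.0. Distance in frame 3: 5.2.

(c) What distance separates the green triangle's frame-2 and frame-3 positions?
0.8

The green triangle moved from (5.4, 6.5) to (4.7, 6.8), a distance of √(0.7² + 0.3²) ≈ 0.8.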